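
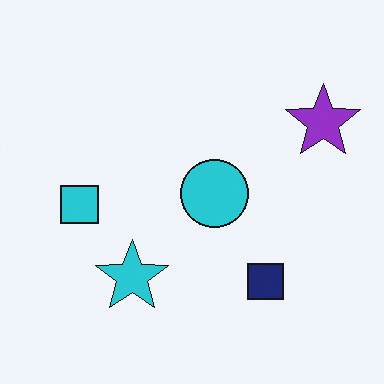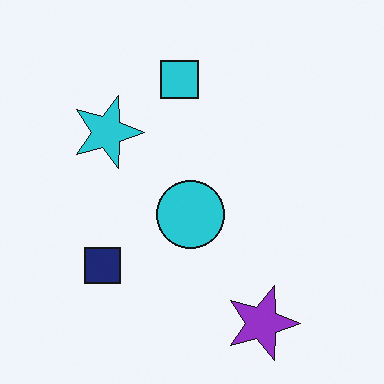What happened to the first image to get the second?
Rotated 90° clockwise.

The purple star sits in the top-right of the first image and the bottom-right of the second — consistent with a whole-image 90° clockwise rotation.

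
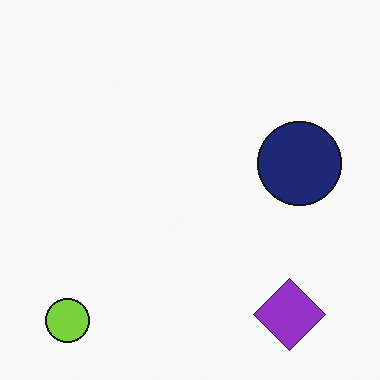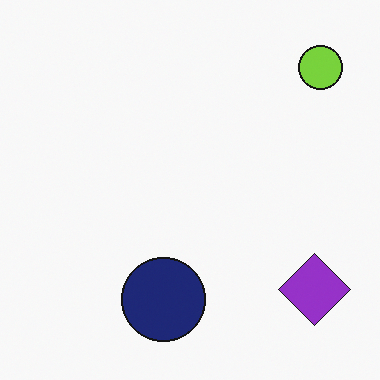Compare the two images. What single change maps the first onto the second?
This is the original image transposed (reflected across the top-left ↔ bottom-right diagonal).

Shapes have swapped their row and column positions — what was in the top-right is now in the bottom-left — a diagonal reflection.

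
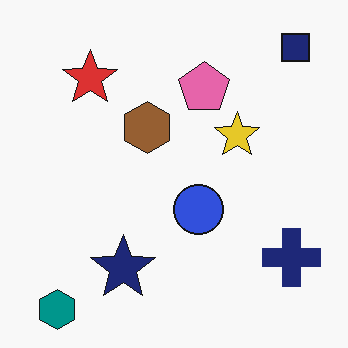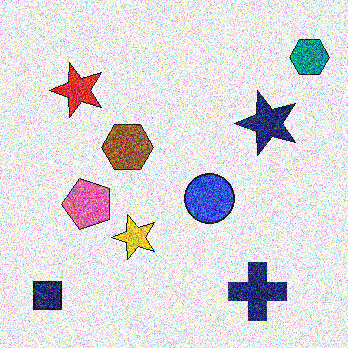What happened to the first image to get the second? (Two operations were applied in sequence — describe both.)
The second image is the first transposed (reflected across the top-left ↔ bottom-right diagonal), then degraded with strong gaussian noise.

Shapes have swapped their row and column positions — what was in the top-right is now in the bottom-left — a diagonal reflection. Random speckle covers the whole image, including the flat background.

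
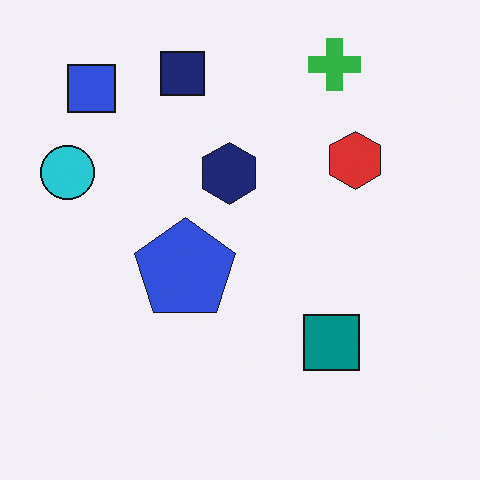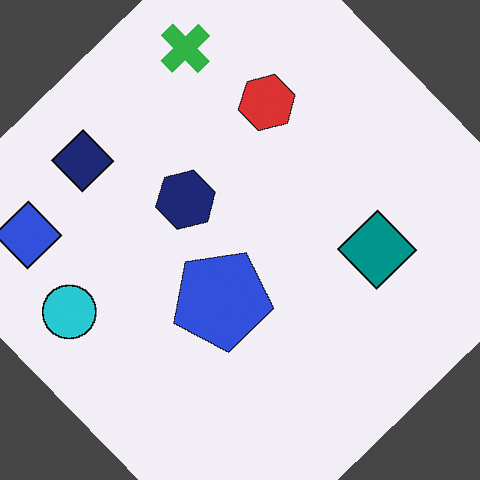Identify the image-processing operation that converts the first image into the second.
The transformation is: rotated counter-clockwise by a large amount — several tens of degrees.

Every shape is tilted by the same angle and the image corners show triangular fill wedges — a whole-image rotation by a non-right angle.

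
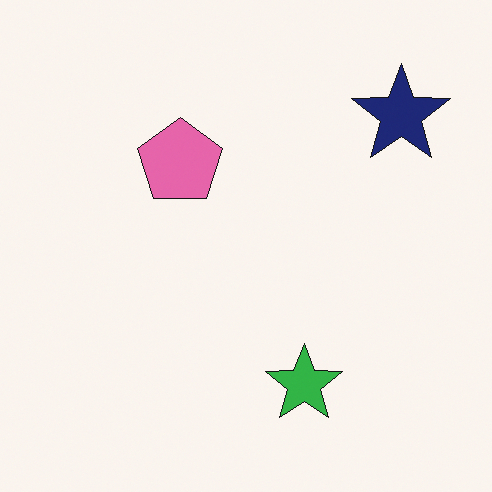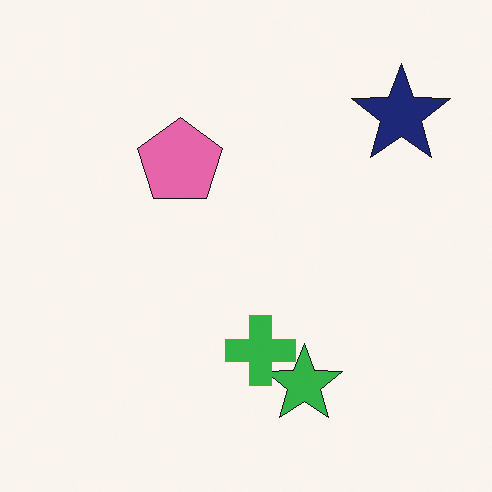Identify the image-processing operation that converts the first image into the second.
This is the original image overlaid with an additional green cross.

A green cross appears in the second image that is absent from the first.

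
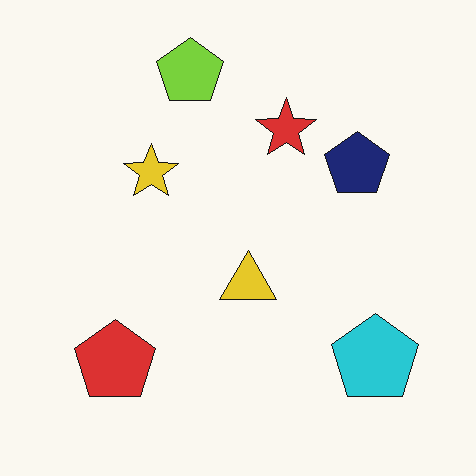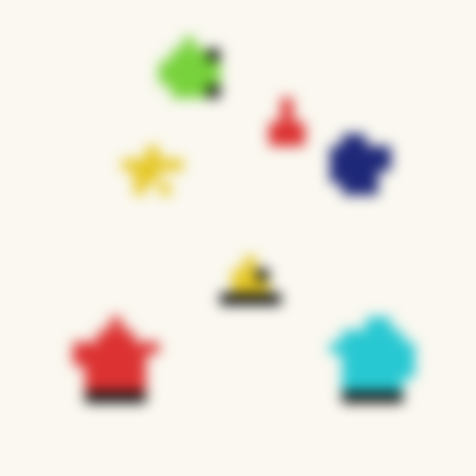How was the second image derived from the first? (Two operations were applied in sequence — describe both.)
It was coarsely pixelated, then strongly gaussian-blurred.

Shapes are reduced to large square blocks; fine edges and outlines are lost — a downscale-then-upscale (mosaic) effect. Shape edges and outlines are uniformly softened across the whole image.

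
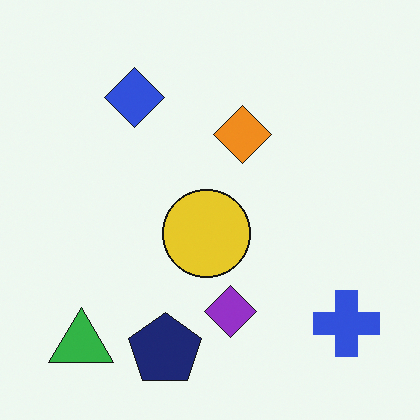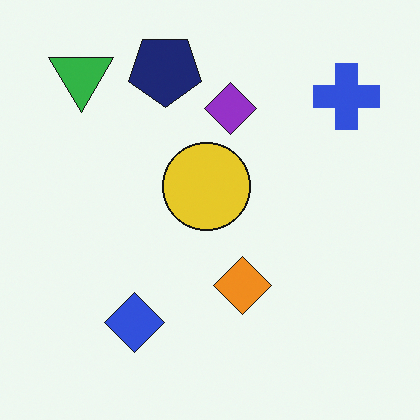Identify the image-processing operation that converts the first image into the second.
Flipped vertically (top ↔ bottom).

The navy pentagon is in the bottom of the first image and the top of the second — shapes on opposite sides of the horizontal midline have swapped in a mirror flip.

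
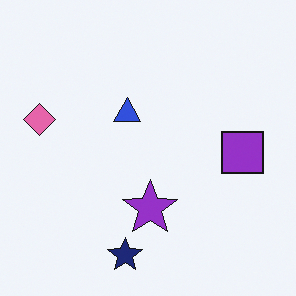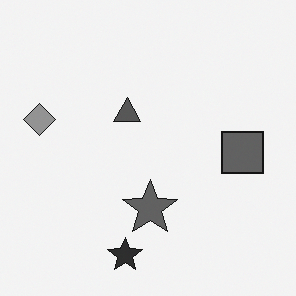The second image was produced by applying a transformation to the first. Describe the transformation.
Converted to grayscale.

All color is removed — every shape is now a shade of grey.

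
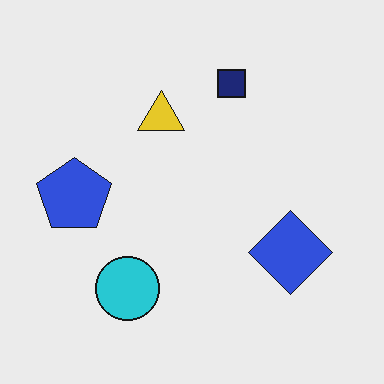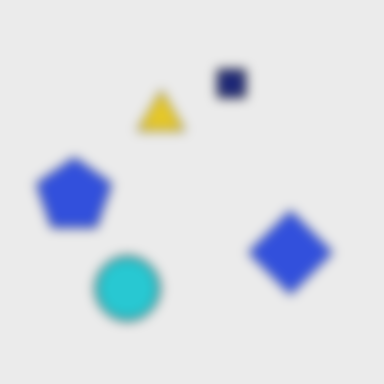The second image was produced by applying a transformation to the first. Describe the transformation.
Heavily blurred.

Shape edges and outlines are uniformly softened across the whole image.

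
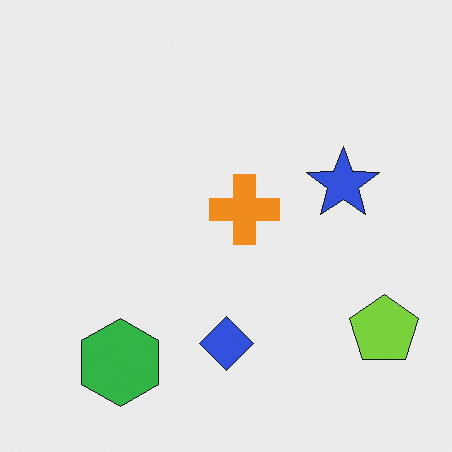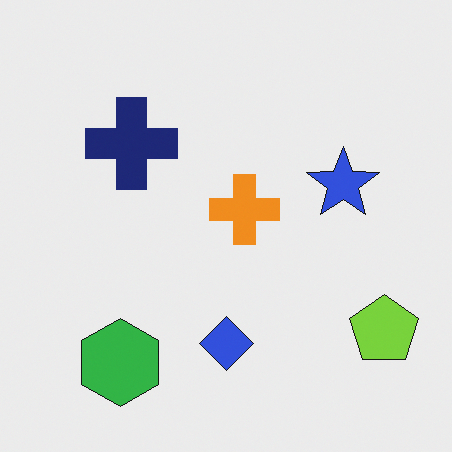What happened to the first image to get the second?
Overlaid with an additional navy cross.

A navy cross appears in the second image that is absent from the first.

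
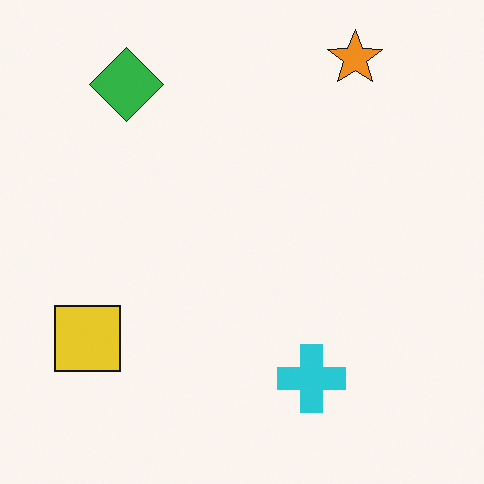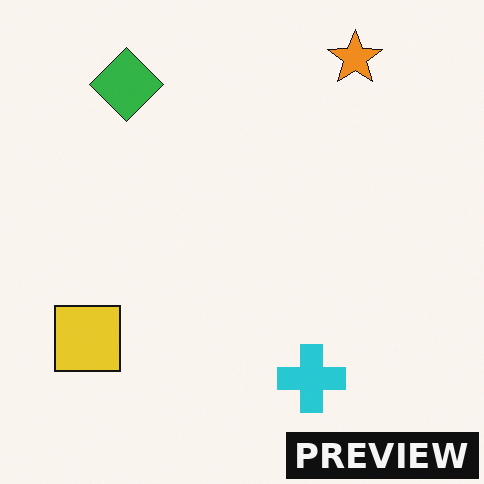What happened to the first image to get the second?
The second image is the first watermarked with the text "PREVIEW" in the lower-right corner.

A dark label reading "PREVIEW" appears in the lower-right corner.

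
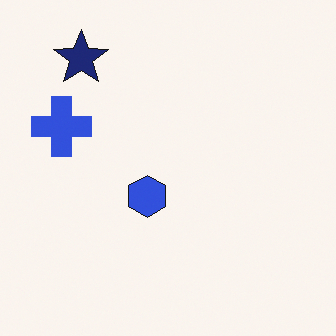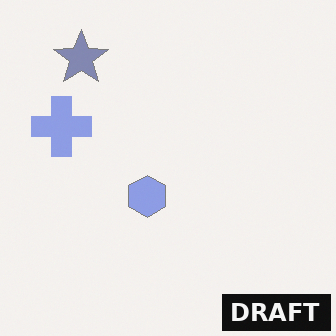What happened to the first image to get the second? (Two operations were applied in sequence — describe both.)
The second image is the first given much lower contrast, then watermarked with the text "DRAFT" in the lower-right corner.

Tones are pushed toward mid-grey across the whole image — a global contrast change. A dark label reading "DRAFT" appears in the lower-right corner.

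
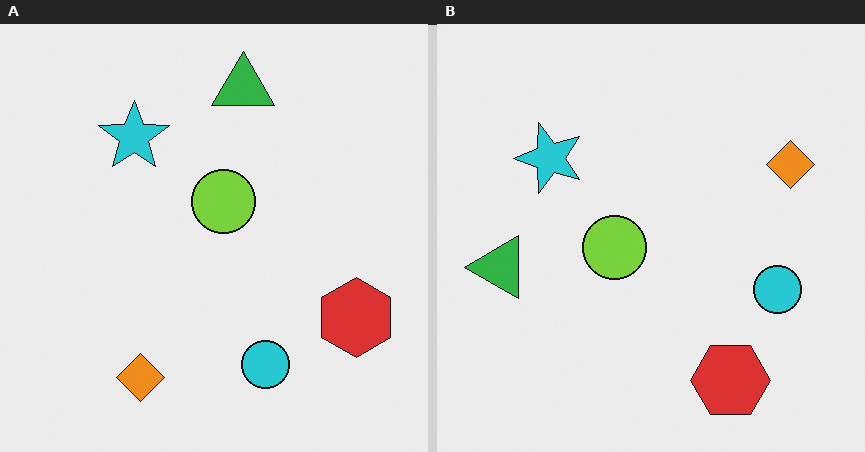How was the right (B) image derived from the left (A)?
The right (B) image is the left (A) transposed (reflected across the top-left ↔ bottom-right diagonal).

Shapes have swapped their row and column positions — what was in the top-right is now in the bottom-left — a diagonal reflection.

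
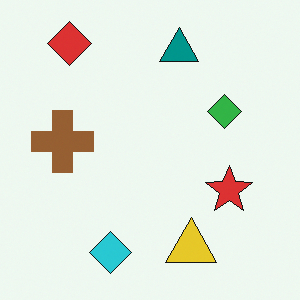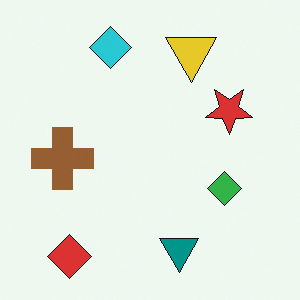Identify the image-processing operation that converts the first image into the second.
The transformation is: flipped vertically (top ↔ bottom).

The red diamond is in the top-left of the first image and the bottom-left of the second — shapes on opposite sides of the horizontal midline have swapped in a mirror flip.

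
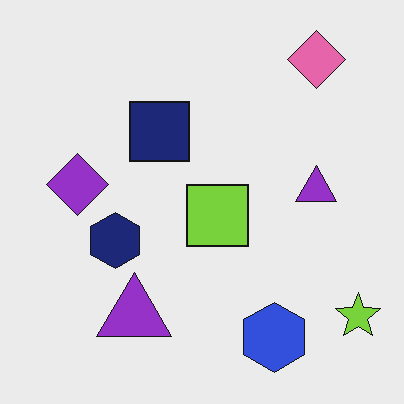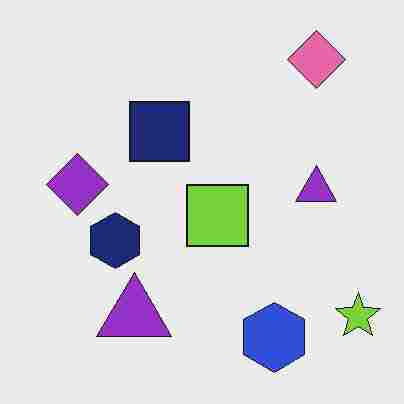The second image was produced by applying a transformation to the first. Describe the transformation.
The transformation is: degraded with heavy JPEG compression.

Blocky 8×8 compression artifacts appear around shape edges and the flat background shows ringing — characteristic JPEG degradation.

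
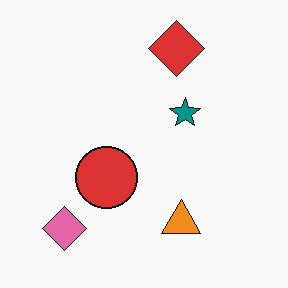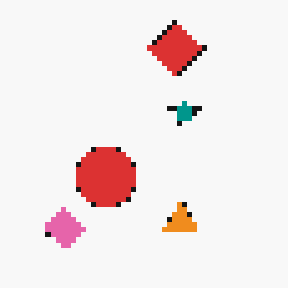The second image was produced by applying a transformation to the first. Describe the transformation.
The transformation is: lightly pixelated (a mild mosaic effect).

Shapes are reduced to large square blocks; fine edges and outlines are lost — a downscale-then-upscale (mosaic) effect.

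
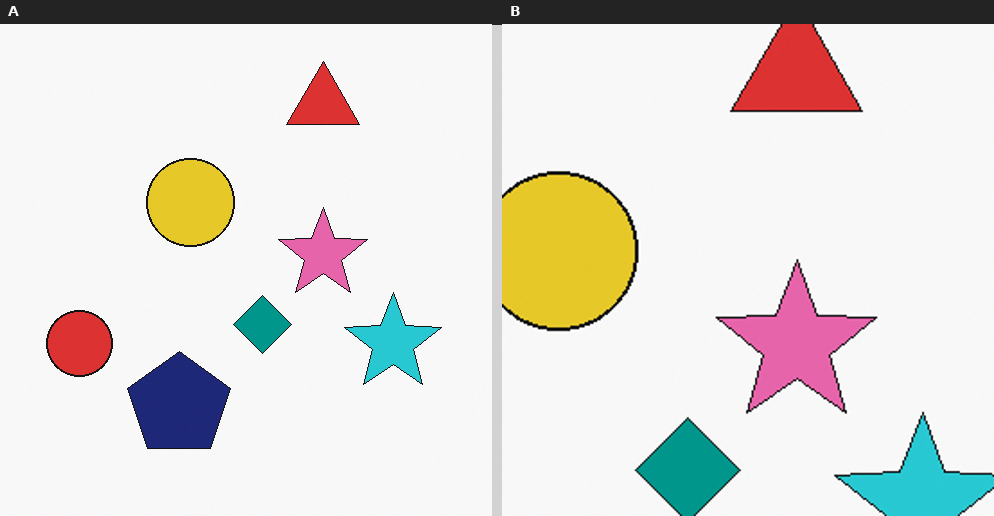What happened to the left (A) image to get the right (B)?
Cropped to a noticeably smaller region and rescaled.

The visible shapes are larger and the field of view is narrower; shapes near the original edges may be partly or wholly outside the frame — a crop-and-rescale.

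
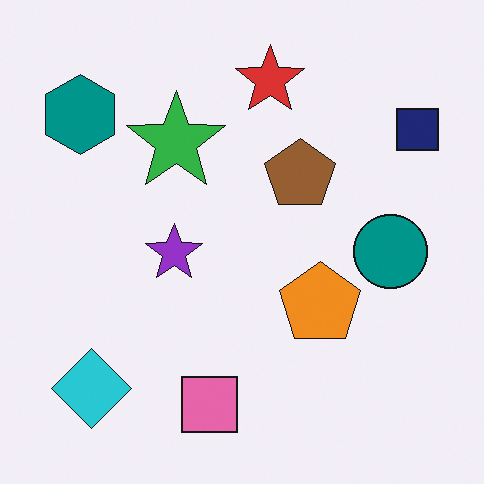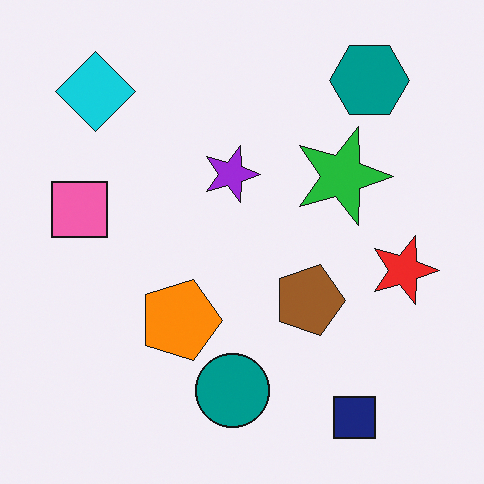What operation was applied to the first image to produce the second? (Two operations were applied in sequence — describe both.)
This is the original image rotated 90° clockwise, then slightly oversaturated.

The cyan diamond sits in the bottom-left of the first image and the top-left of the second — consistent with a whole-image 90° clockwise rotation. All colors are more vivid — a global saturation change.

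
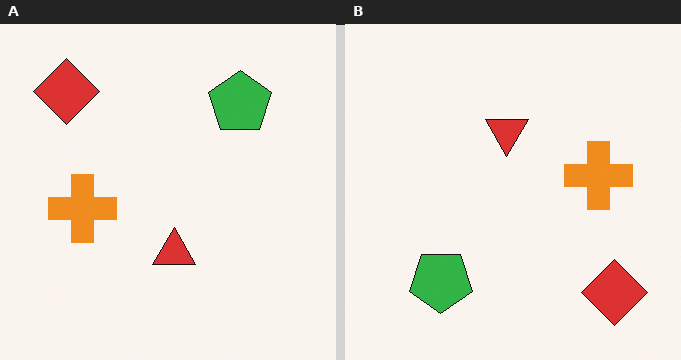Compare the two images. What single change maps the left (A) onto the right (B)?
It was rotated 180°.

The red diamond sits in the top-left of the left (A) image and the bottom-right of the right (B) — consistent with a whole-image 180° rotation.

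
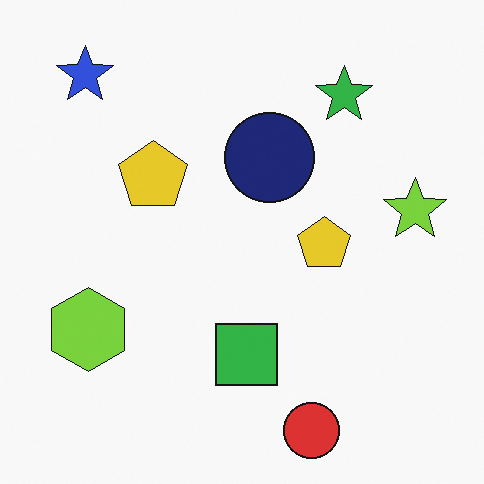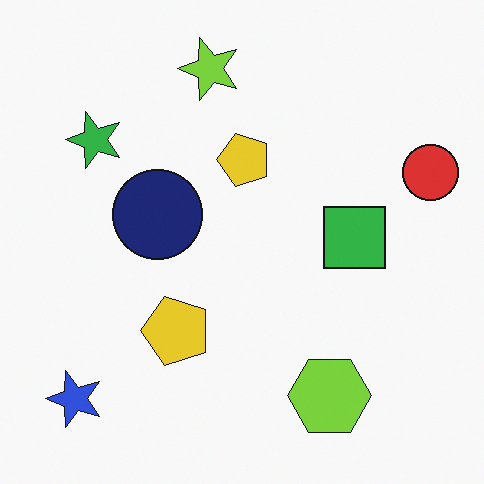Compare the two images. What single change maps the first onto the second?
The image was rotated 90° counter-clockwise.

The blue star sits in the top-left of the first image and the bottom-left of the second — consistent with a whole-image 90° counter-clockwise rotation.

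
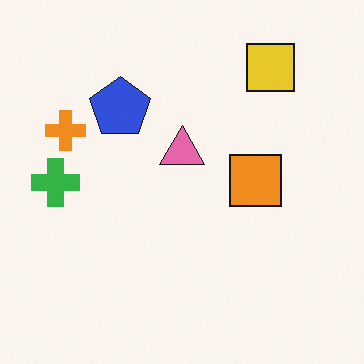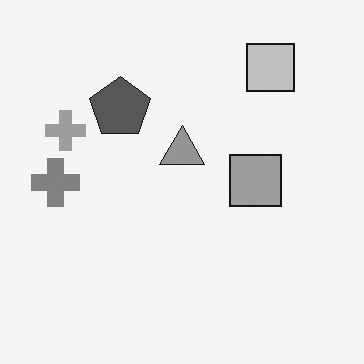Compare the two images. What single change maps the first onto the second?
The transformation is: converted to grayscale.

All color is removed — every shape is now a shade of grey.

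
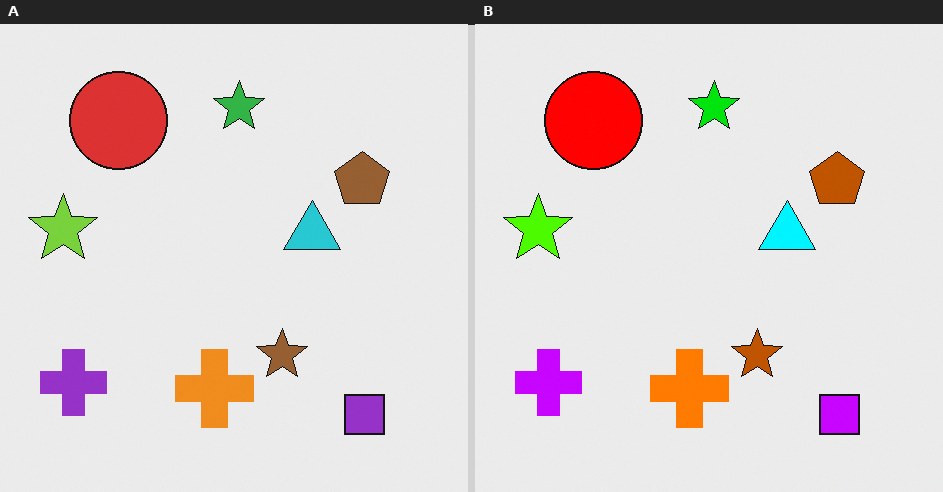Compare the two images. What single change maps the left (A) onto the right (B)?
Made much more vivid (saturation change).

All colors are more vivid — a global saturation change.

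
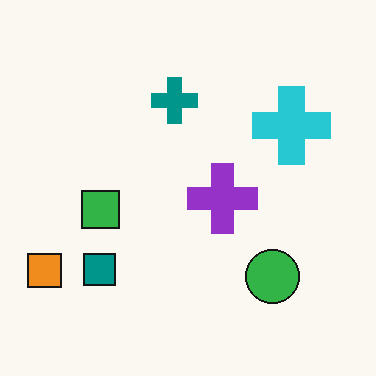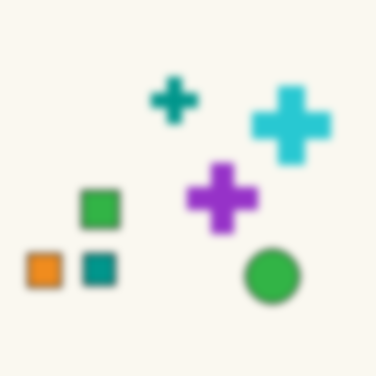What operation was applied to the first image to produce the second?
This is the original image noticeably gaussian-blurred.

Shape edges and outlines are uniformly softened across the whole image.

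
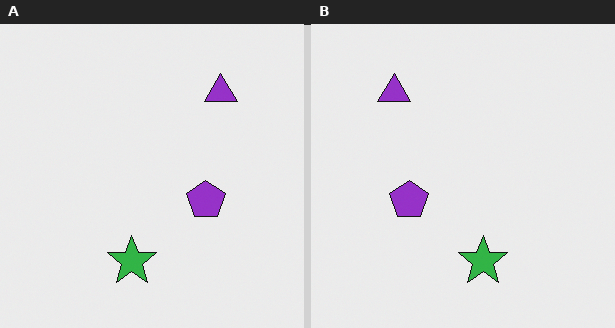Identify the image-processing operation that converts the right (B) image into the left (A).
The image was flipped horizontally (left ↔ right).

The purple triangle is in the top-left of the right (B) image and the top-right of the left (A) — shapes on opposite sides of the vertical midline have swapped in a mirror flip.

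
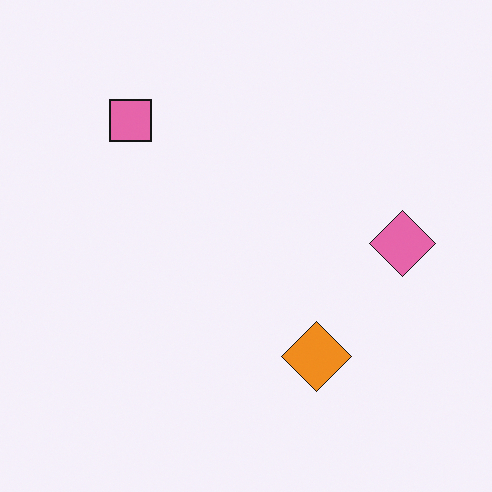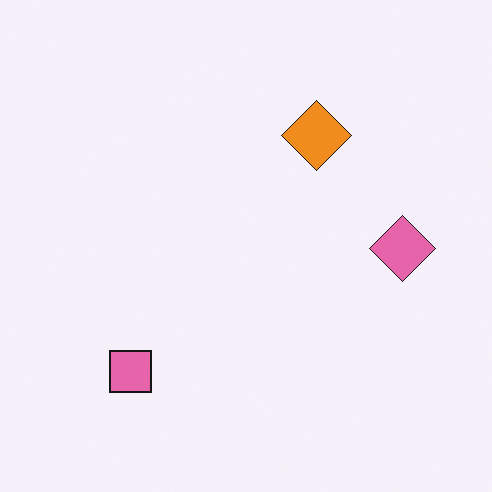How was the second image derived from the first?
The second image is the first flipped vertically (top ↔ bottom).

The pink square is in the top-left of the first image and the bottom-left of the second — shapes on opposite sides of the horizontal midline have swapped in a mirror flip.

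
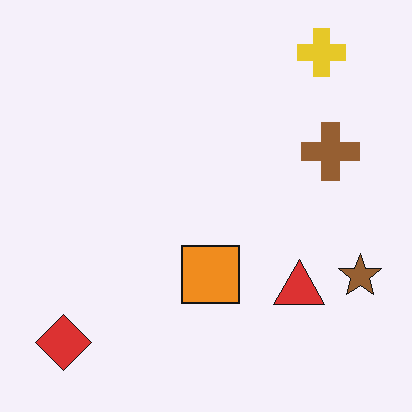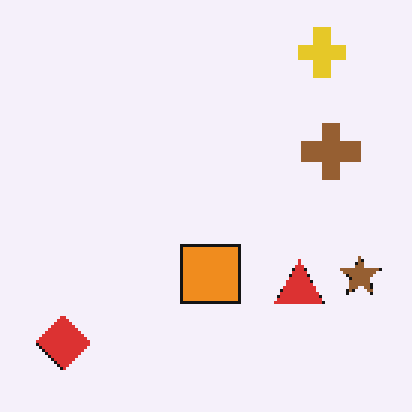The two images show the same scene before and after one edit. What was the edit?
The transformation is: lightly pixelated (a mild mosaic effect).

Shapes are reduced to large square blocks; fine edges and outlines are lost — a downscale-then-upscale (mosaic) effect.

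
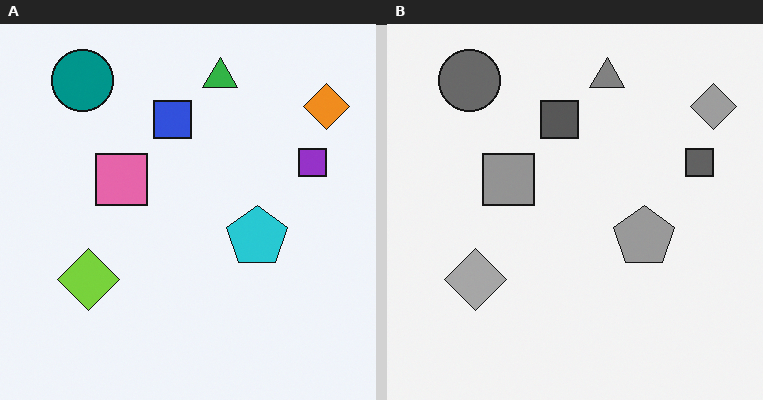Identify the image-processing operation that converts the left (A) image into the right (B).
The right (B) image is the left (A) converted to grayscale.

All color is removed — every shape is now a shade of grey.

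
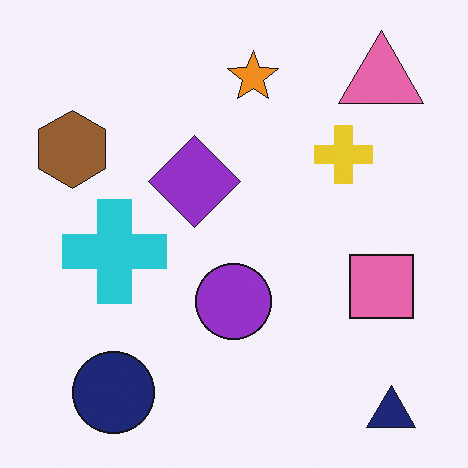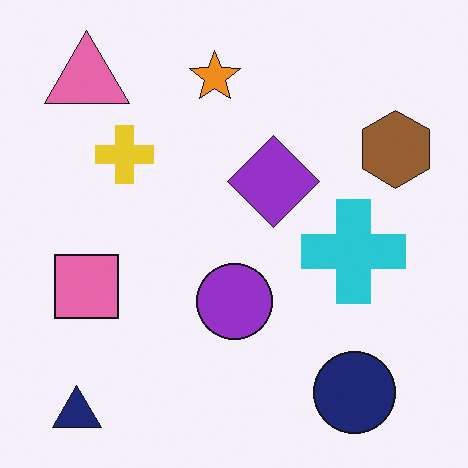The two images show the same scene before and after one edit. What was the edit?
The second image is the first flipped horizontally (left ↔ right).

The brown hexagon is in the top-left of the first image and the top-right of the second — shapes on opposite sides of the vertical midline have swapped in a mirror flip.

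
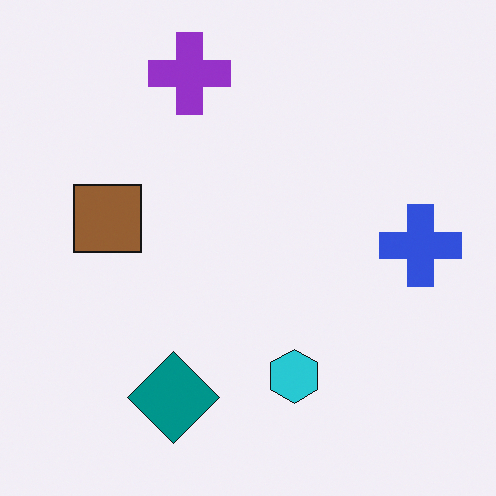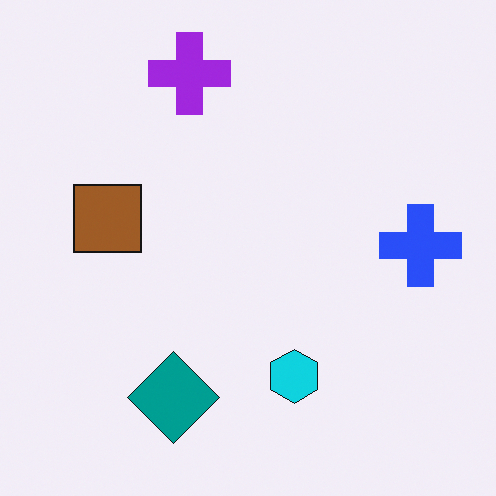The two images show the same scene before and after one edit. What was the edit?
Slightly oversaturated.

All colors are more vivid — a global saturation change.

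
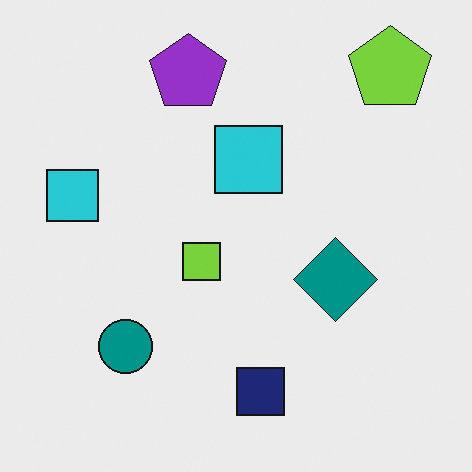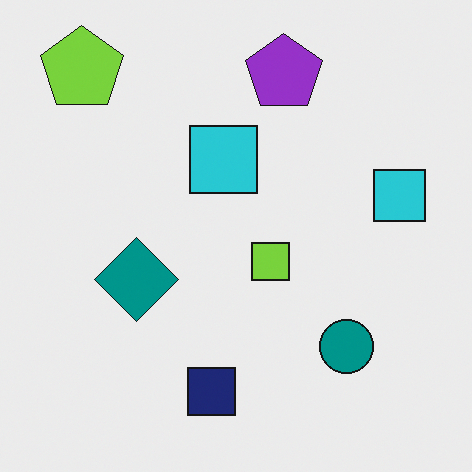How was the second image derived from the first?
This is the original image flipped horizontally (left ↔ right).

The lime pentagon is in the top-right of the first image and the top-left of the second — shapes on opposite sides of the vertical midline have swapped in a mirror flip.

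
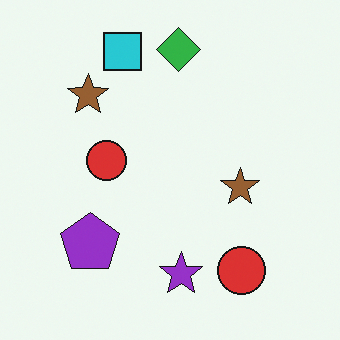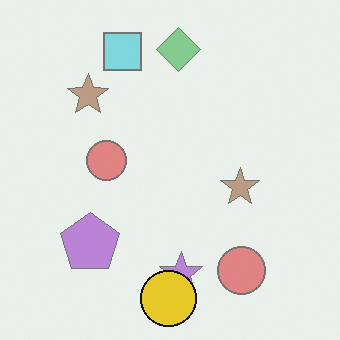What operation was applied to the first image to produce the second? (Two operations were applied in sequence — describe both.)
The image was given much lower contrast, then overlaid with an additional yellow circle.

Tones are pushed toward mid-grey across the whole image — a global contrast change. A yellow circle appears in the second image that is absent from the first.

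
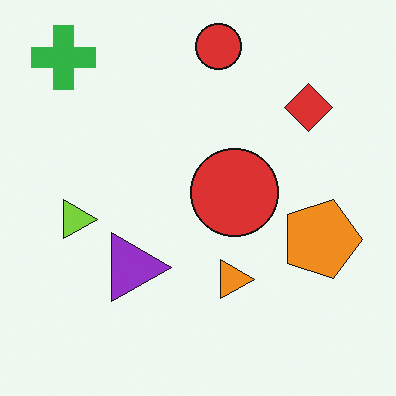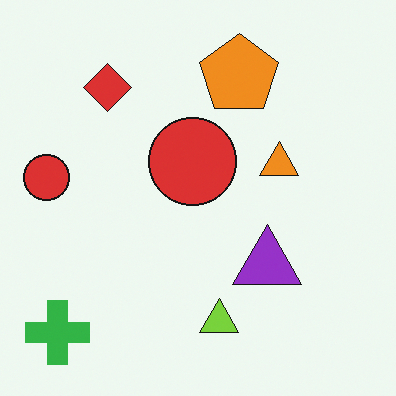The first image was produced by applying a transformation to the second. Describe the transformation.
This is the original image rotated 90° clockwise.

The green cross sits in the bottom-left of the second image and the top-left of the first — consistent with a whole-image 90° clockwise rotation.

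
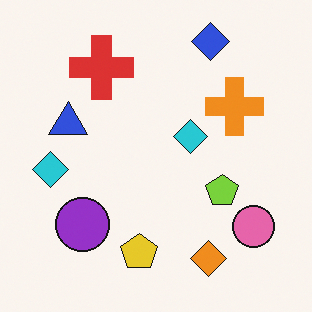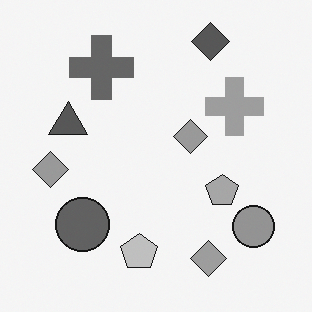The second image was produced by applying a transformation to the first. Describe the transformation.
This is the original image converted to grayscale.

All color is removed — every shape is now a shade of grey.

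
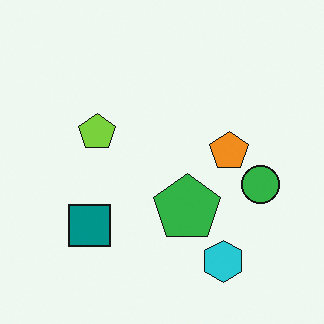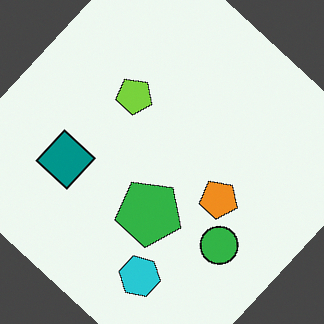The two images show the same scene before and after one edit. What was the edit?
This is the original image rotated clockwise by a large amount — several tens of degrees.

Every shape is tilted by the same angle and the image corners show triangular fill wedges — a whole-image rotation by a non-right angle.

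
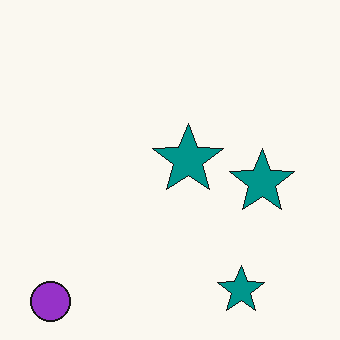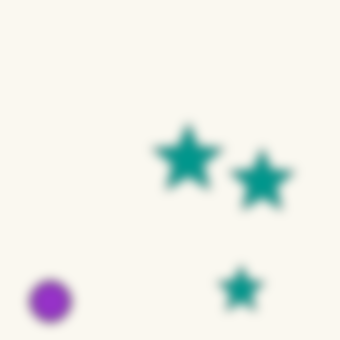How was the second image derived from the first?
This is the original image heavily blurred.

Shape edges and outlines are uniformly softened across the whole image.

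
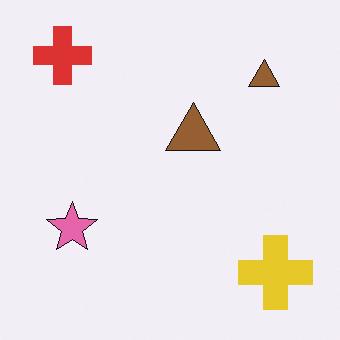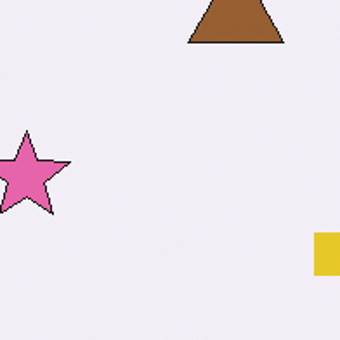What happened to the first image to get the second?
The transformation is: cropped to a noticeably smaller region and rescaled.

The visible shapes are larger and the field of view is narrower; shapes near the original edges may be partly or wholly outside the frame — a crop-and-rescale.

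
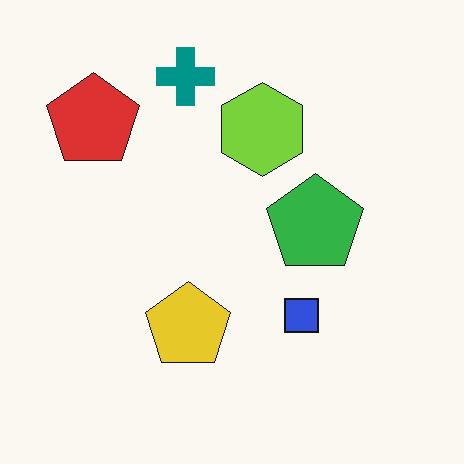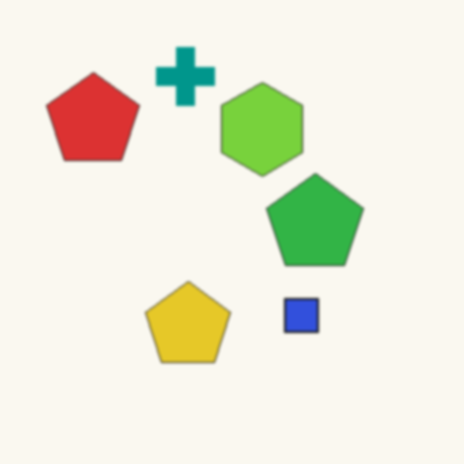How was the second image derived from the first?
This is the original image lightly blurred.

Shape edges and outlines are uniformly softened across the whole image.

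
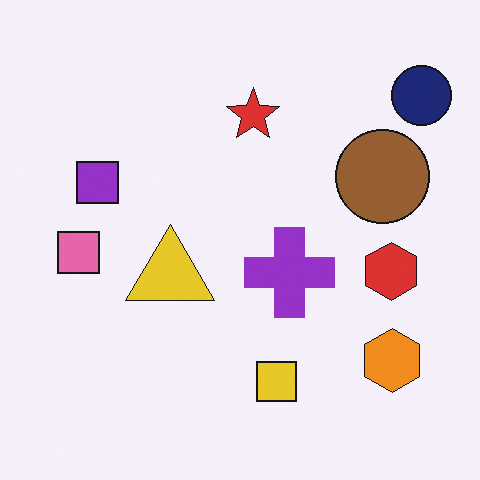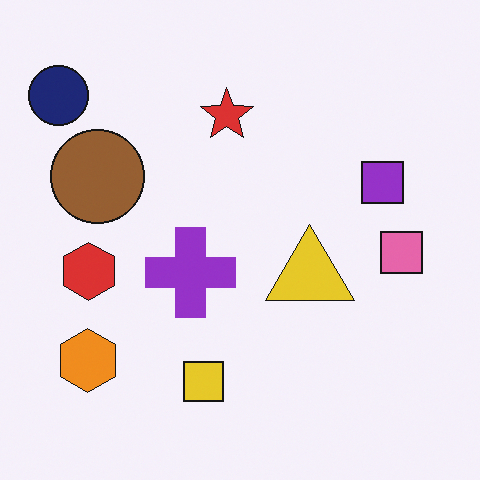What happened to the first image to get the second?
The transformation is: flipped horizontally (left ↔ right).

The navy circle is in the top-right of the first image and the top-left of the second — shapes on opposite sides of the vertical midline have swapped in a mirror flip.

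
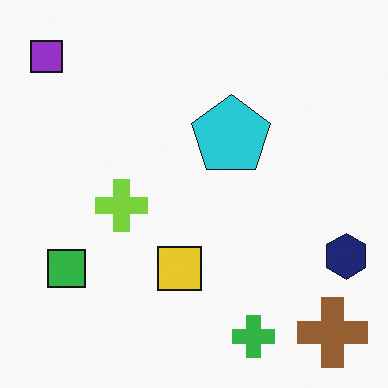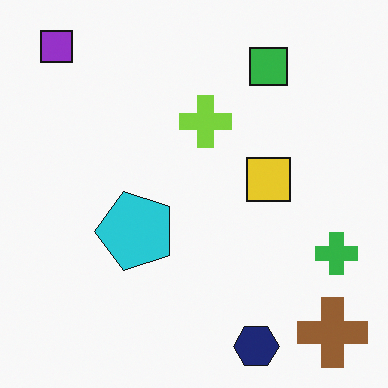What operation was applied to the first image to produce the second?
The second image is the first transposed (reflected across the top-left ↔ bottom-right diagonal).

Shapes have swapped their row and column positions — what was in the top-right is now in the bottom-left — a diagonal reflection.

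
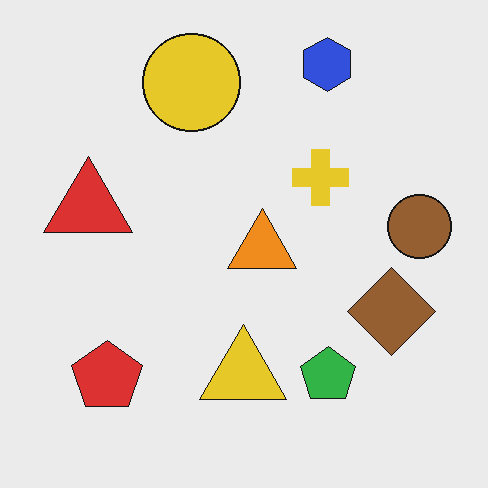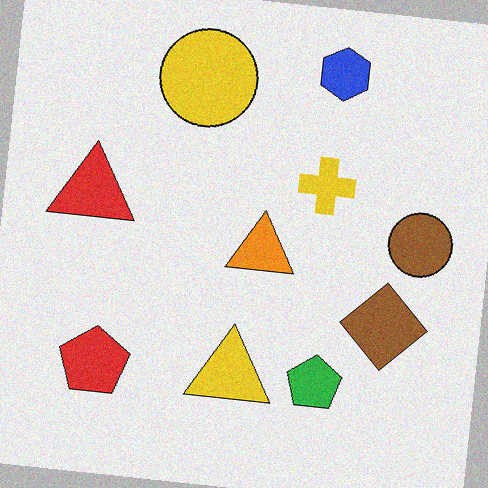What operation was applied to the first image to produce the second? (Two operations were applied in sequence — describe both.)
Rotated clockwise by a small amount, then degraded with a light layer of grain.

Every shape is tilted by the same angle and the image corners show triangular fill wedges — a whole-image rotation by a non-right angle. Random speckle covers the whole image, including the flat background.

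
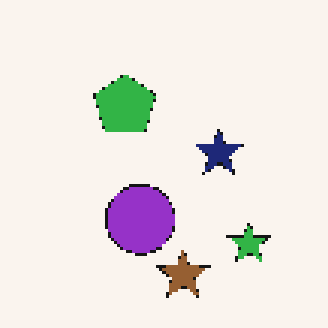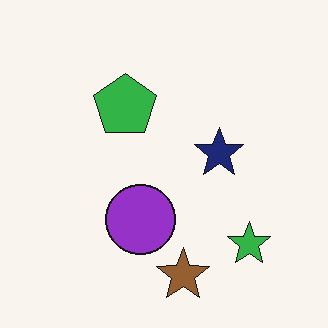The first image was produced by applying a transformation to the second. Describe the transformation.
The first image is the second mildly pixelated.

Shapes are reduced to large square blocks; fine edges and outlines are lost — a downscale-then-upscale (mosaic) effect.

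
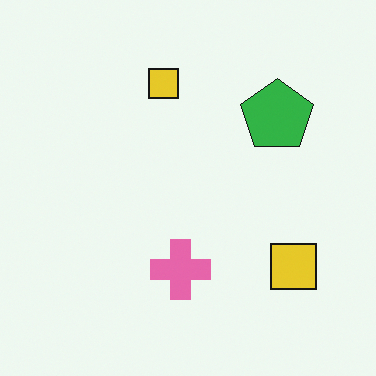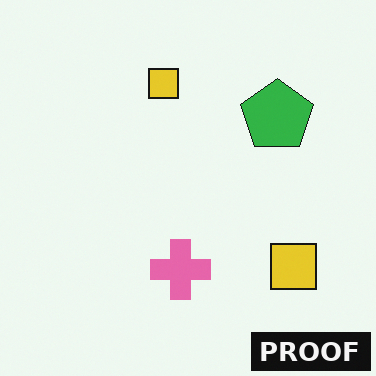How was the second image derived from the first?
The image was watermarked with the text "PROOF" in the lower-right corner.

A dark label reading "PROOF" appears in the lower-right corner.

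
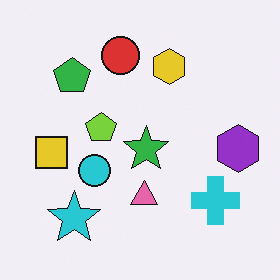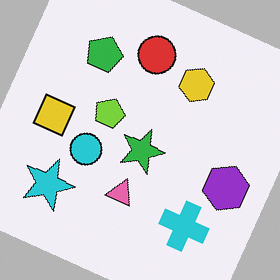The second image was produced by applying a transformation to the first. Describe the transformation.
The image was rotated clockwise by a moderate amount.

Every shape is tilted by the same angle and the image corners show triangular fill wedges — a whole-image rotation by a non-right angle.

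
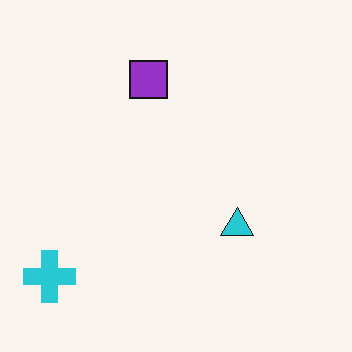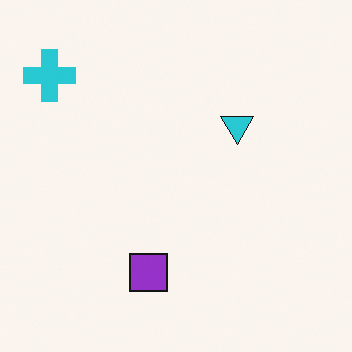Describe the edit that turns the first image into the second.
Flipped vertically (top ↔ bottom).

The cyan cross is in the bottom-left of the first image and the top-left of the second — shapes on opposite sides of the horizontal midline have swapped in a mirror flip.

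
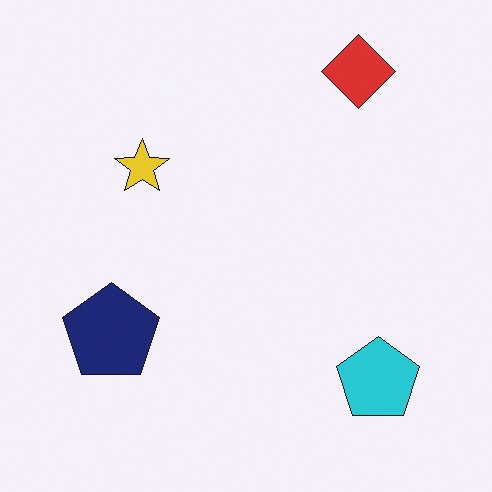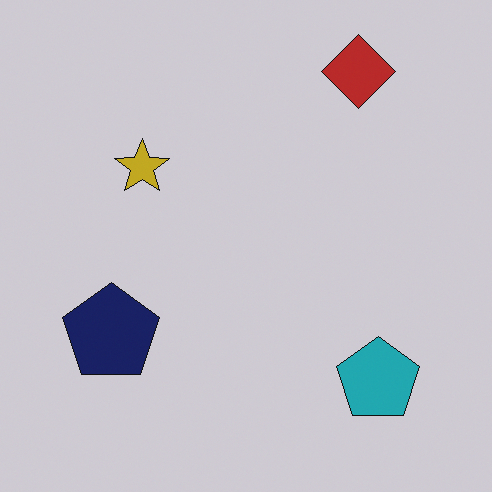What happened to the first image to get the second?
This is the original image darkened a little.

Every pixel — background and shapes alike — is uniformly darkened.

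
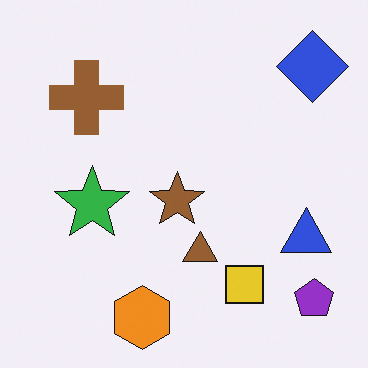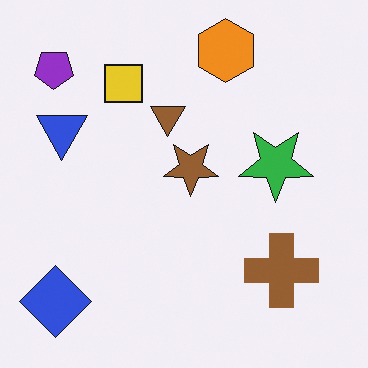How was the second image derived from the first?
Rotated 180°.

The blue diamond sits in the top-right of the first image and the bottom-left of the second — consistent with a whole-image 180° rotation.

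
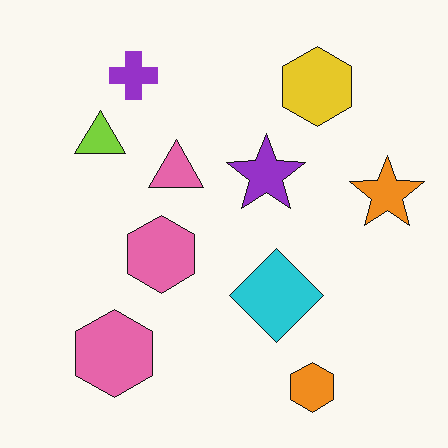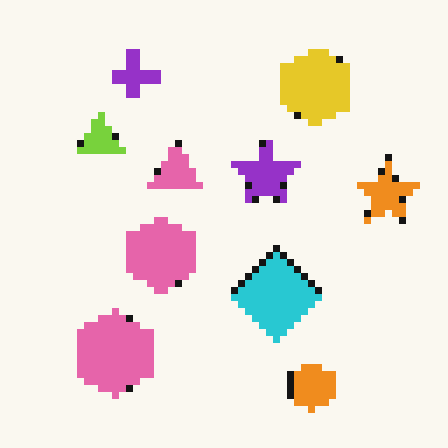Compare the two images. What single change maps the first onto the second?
This is the original image pixelated into visible square blocks.

Shapes are reduced to large square blocks; fine edges and outlines are lost — a downscale-then-upscale (mosaic) effect.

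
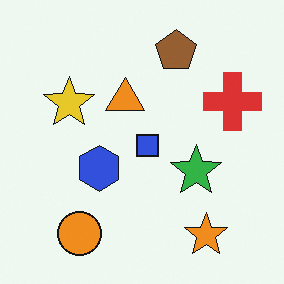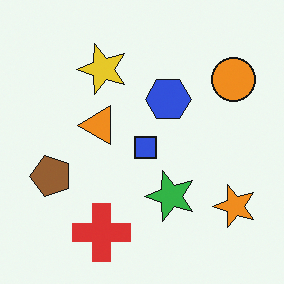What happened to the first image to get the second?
The transformation is: transposed (reflected across the top-left ↔ bottom-right diagonal).

Shapes have swapped their row and column positions — what was in the top-right is now in the bottom-left — a diagonal reflection.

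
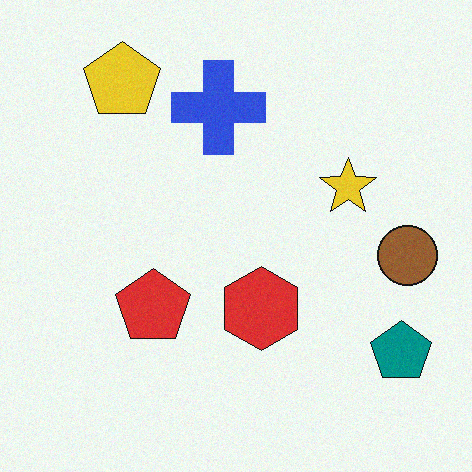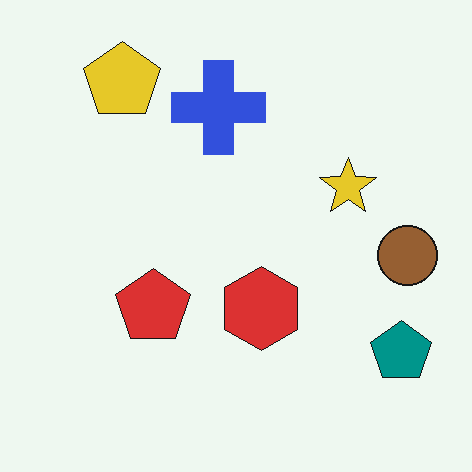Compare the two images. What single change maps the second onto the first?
The image was degraded with light additive noise.

Random speckle covers the whole image, including the flat background.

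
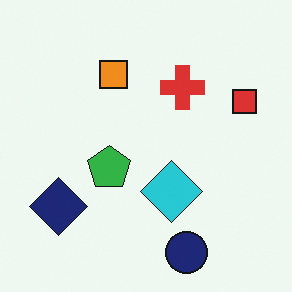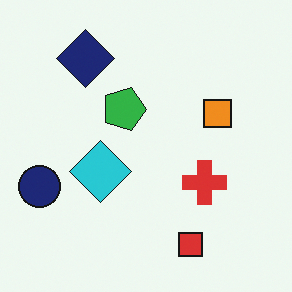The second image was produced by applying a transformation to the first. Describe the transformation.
The transformation is: rotated 90° clockwise.

The navy circle sits in the bottom of the first image and the left of the second — consistent with a whole-image 90° clockwise rotation.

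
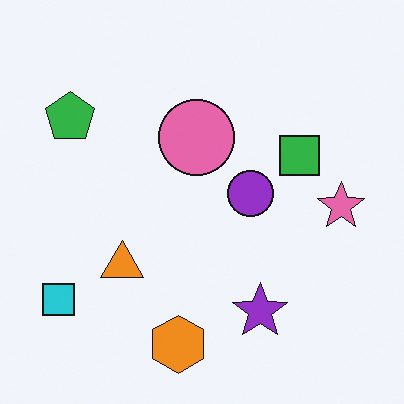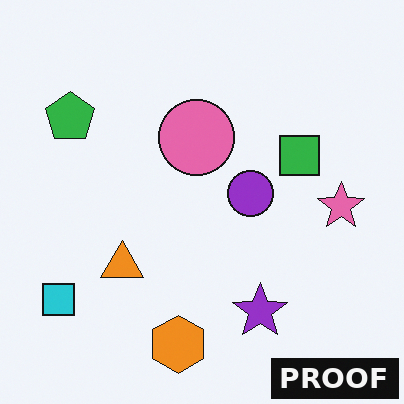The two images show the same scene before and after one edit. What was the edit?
The transformation is: watermarked with the text "PROOF" in the lower-right corner.

A dark label reading "PROOF" appears in the lower-right corner.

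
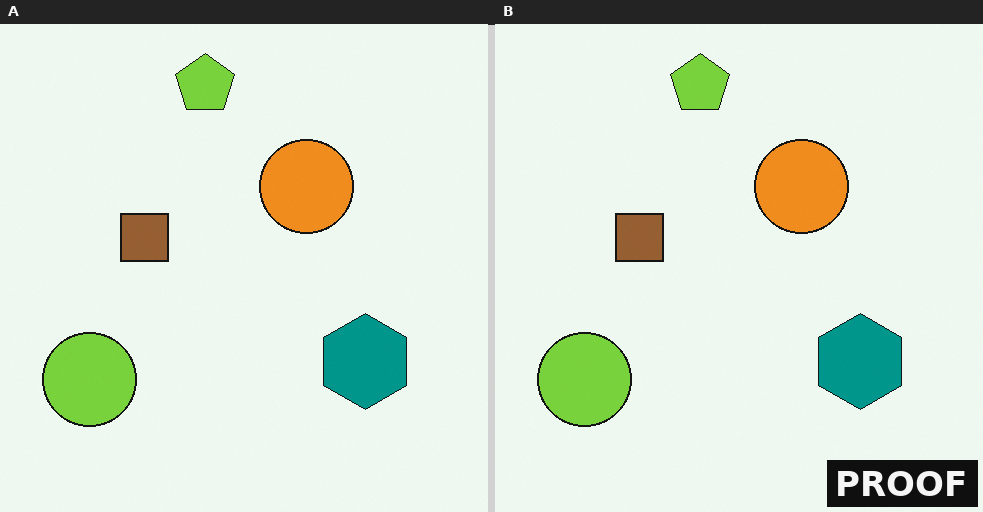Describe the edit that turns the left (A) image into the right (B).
The right (B) image is the left (A) watermarked with the text "PROOF" in the lower-right corner.

A dark label reading "PROOF" appears in the lower-right corner.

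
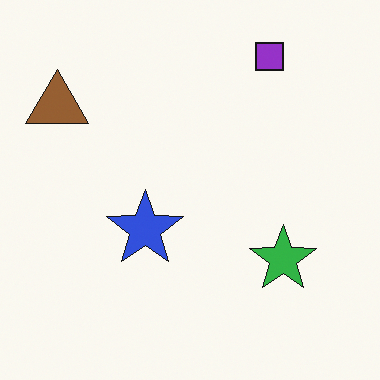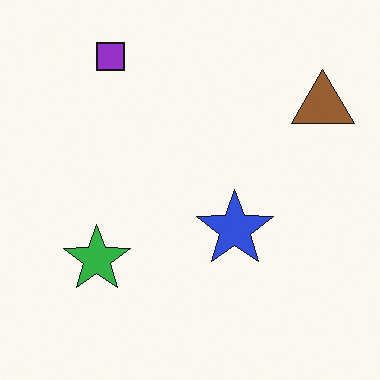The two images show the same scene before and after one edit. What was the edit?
The second image is the first flipped horizontally (left ↔ right).

The brown triangle is in the top-left of the first image and the top-right of the second — shapes on opposite sides of the vertical midline have swapped in a mirror flip.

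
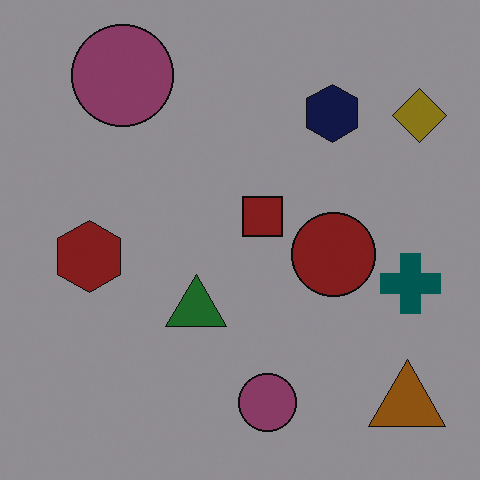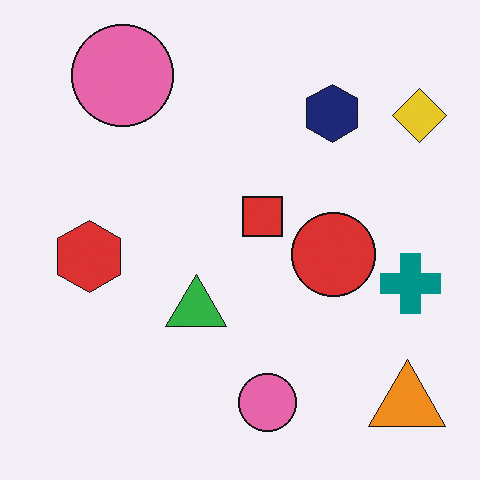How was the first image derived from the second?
The image was darkened a lot.

Every pixel — background and shapes alike — is uniformly darkened.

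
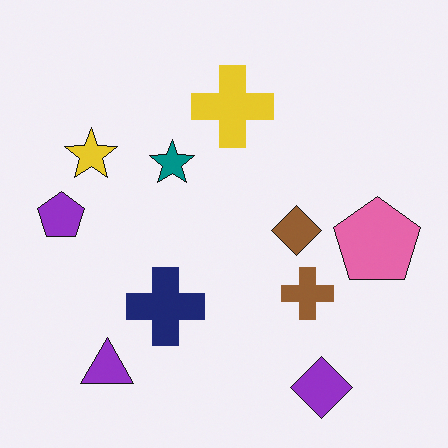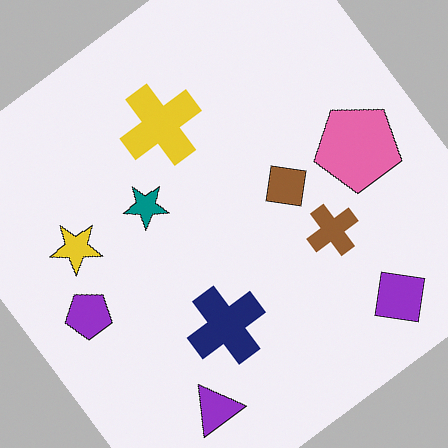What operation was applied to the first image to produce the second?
The transformation is: rotated counter-clockwise by a large amount — several tens of degrees.

Every shape is tilted by the same angle and the image corners show triangular fill wedges — a whole-image rotation by a non-right angle.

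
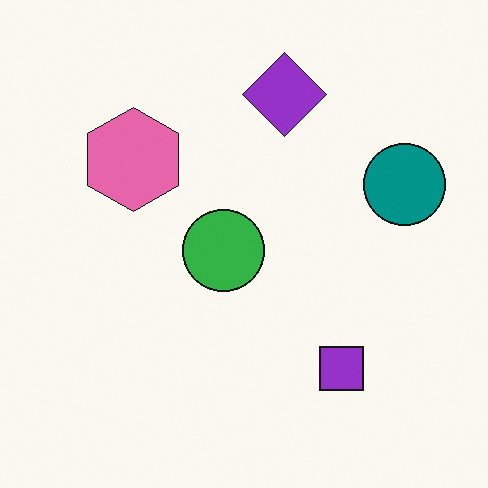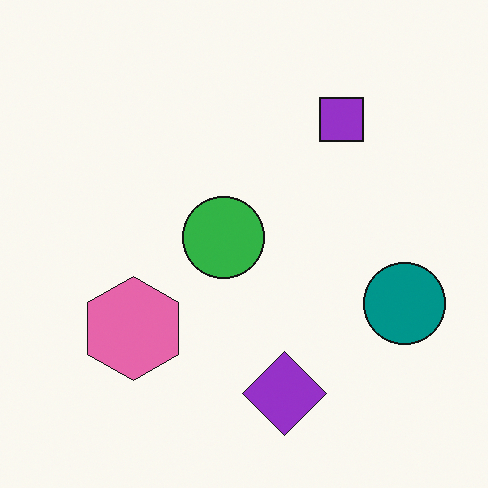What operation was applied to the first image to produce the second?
The image was flipped vertically (top ↔ bottom).

The purple diamond is in the top of the first image and the bottom of the second — shapes on opposite sides of the horizontal midline have swapped in a mirror flip.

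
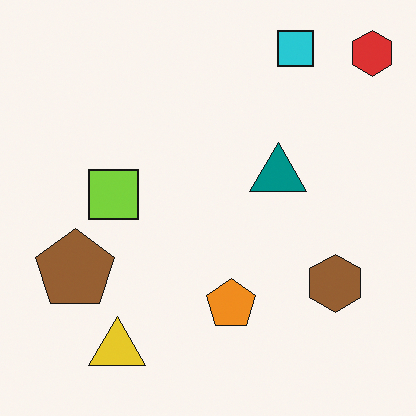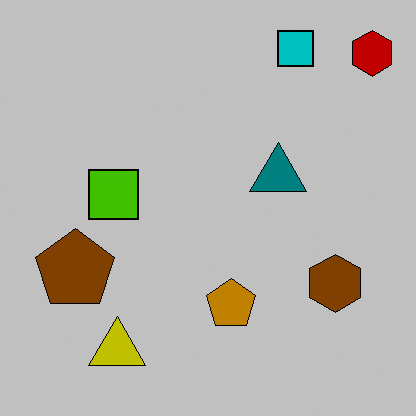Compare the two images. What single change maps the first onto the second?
It was heavily posterized to just a handful of flat colors.

Each flat color has snapped to a coarser quantized level — most visibly, the near-white background has dropped to a flat grey.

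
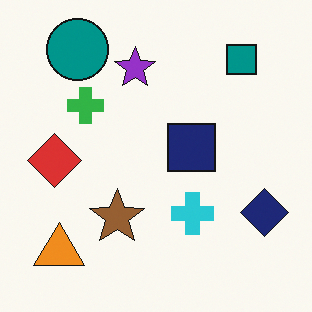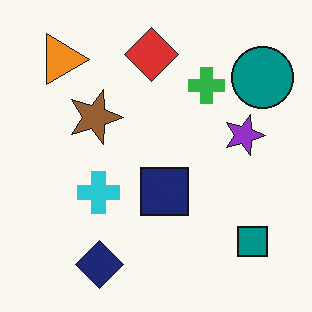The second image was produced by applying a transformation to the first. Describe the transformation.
The transformation is: rotated 90° clockwise.

The orange triangle sits in the bottom-left of the first image and the top-left of the second — consistent with a whole-image 90° clockwise rotation.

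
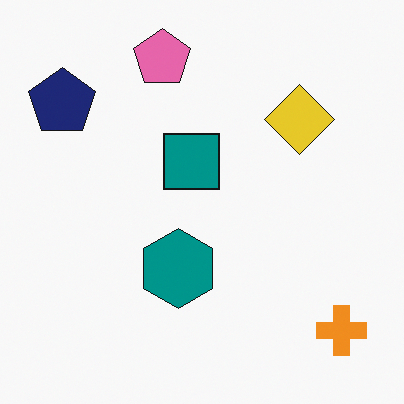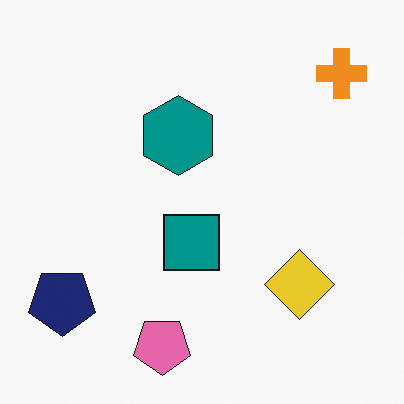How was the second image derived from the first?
The transformation is: flipped vertically (top ↔ bottom).

The pink pentagon is in the top of the first image and the bottom of the second — shapes on opposite sides of the horizontal midline have swapped in a mirror flip.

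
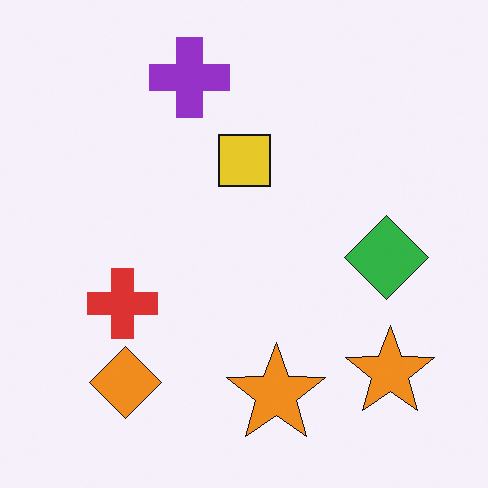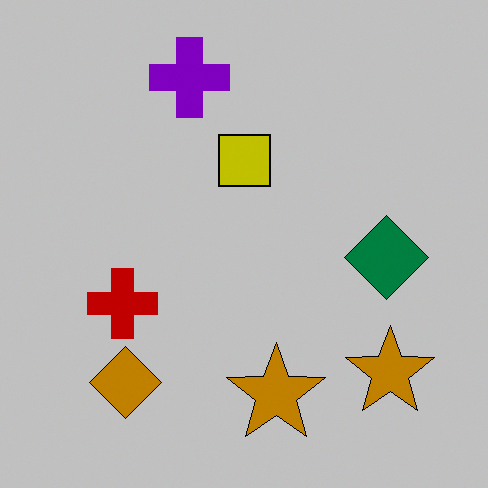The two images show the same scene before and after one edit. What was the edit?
This is the original image aggressively posterized.

Each flat color has snapped to a coarser quantized level — most visibly, the near-white background has dropped to a flat grey.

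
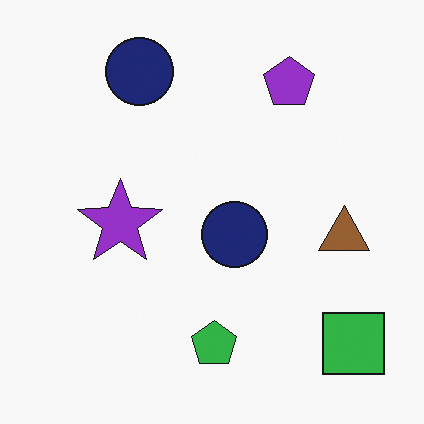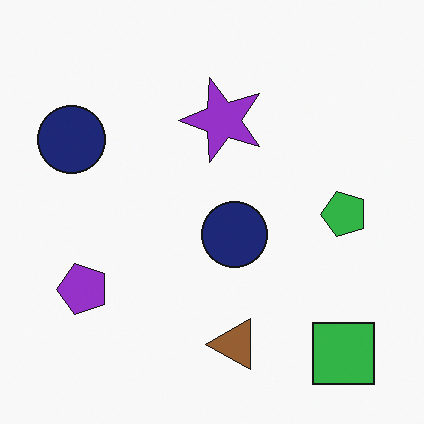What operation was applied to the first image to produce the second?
This is the original image transposed (reflected across the top-left ↔ bottom-right diagonal).

Shapes have swapped their row and column positions — what was in the top-right is now in the bottom-left — a diagonal reflection.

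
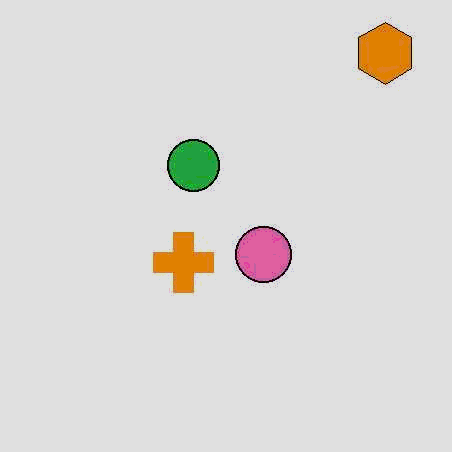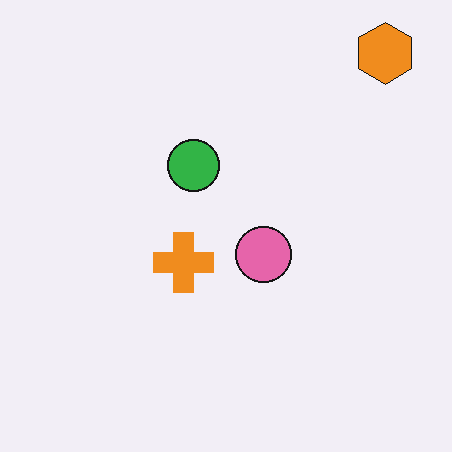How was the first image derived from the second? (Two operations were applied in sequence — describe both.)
The first image is the second given moderate JPEG compression, then moderately posterized.

Blocky 8×8 compression artifacts appear around shape edges and the flat background shows ringing — characteristic JPEG degradation. Each flat color has snapped to a coarser quantized level — most visibly, the near-white background has dropped to a flat grey.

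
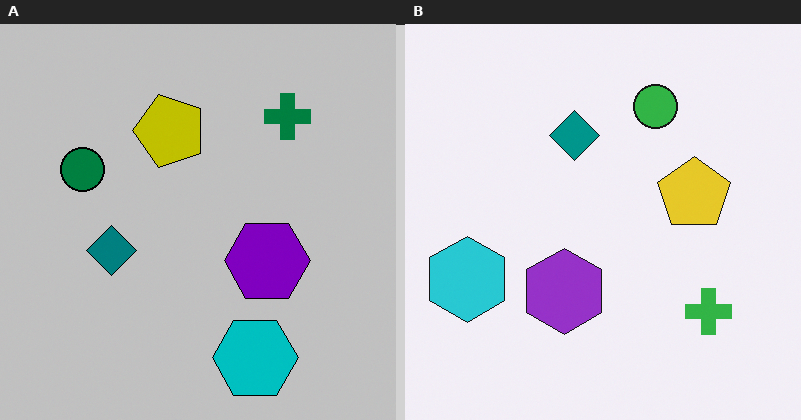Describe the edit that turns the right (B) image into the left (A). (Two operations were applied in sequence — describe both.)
The left (A) image is the right (B) rotated 90° counter-clockwise, then aggressively posterized.

The cyan hexagon sits in the left of the right (B) image and the bottom of the left (A) — consistent with a whole-image 90° counter-clockwise rotation. Each flat color has snapped to a coarser quantized level — most visibly, the near-white background has dropped to a flat grey.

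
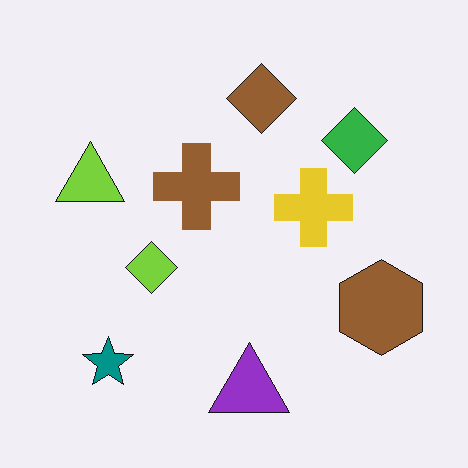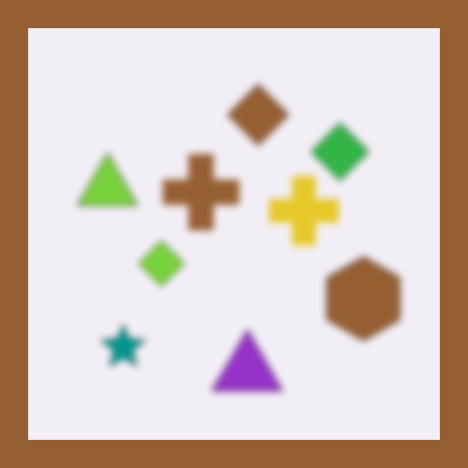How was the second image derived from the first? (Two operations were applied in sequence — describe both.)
This is the original image moderately blurred, then framed with a brown border.

Shape edges and outlines are uniformly softened across the whole image. A solid brown frame runs around the edge of the second image, with the content slightly shrunk inside it.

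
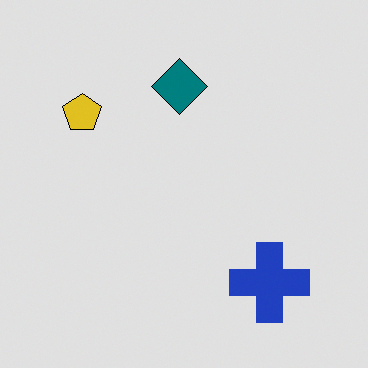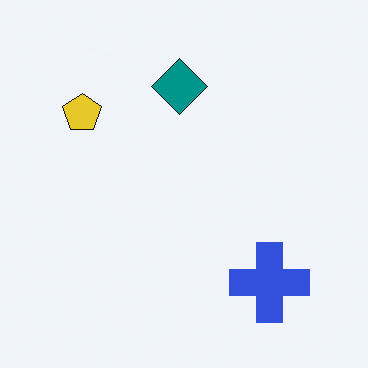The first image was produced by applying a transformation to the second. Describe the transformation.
The transformation is: moderately posterized.

Each flat color has snapped to a coarser quantized level — most visibly, the near-white background has dropped to a flat grey.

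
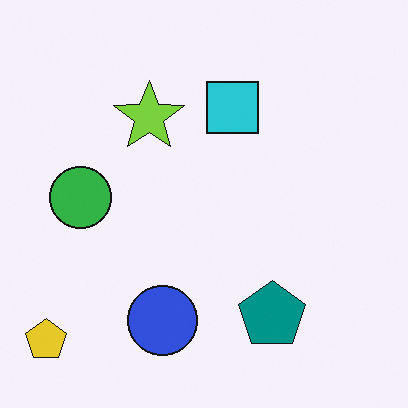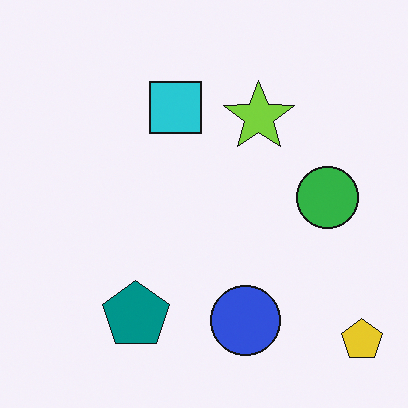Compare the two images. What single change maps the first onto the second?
The second image is the first flipped horizontally (left ↔ right).

The yellow pentagon is in the bottom-left of the first image and the bottom-right of the second — shapes on opposite sides of the vertical midline have swapped in a mirror flip.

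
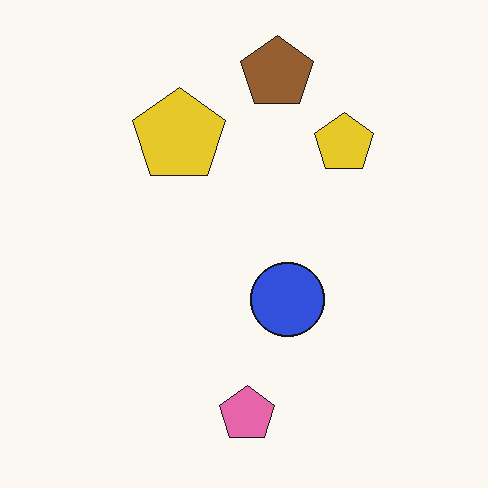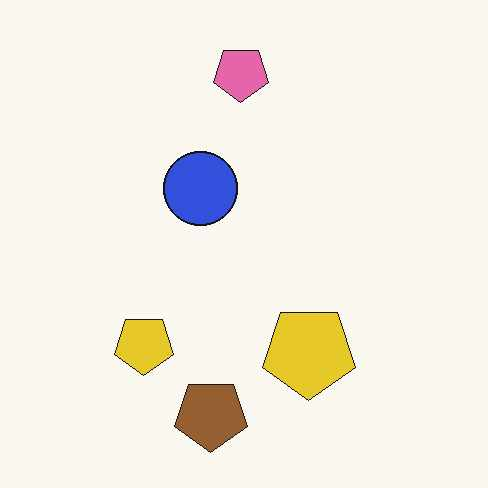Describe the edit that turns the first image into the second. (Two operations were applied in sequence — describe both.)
The image was rotated 180°, then given moderate JPEG compression.

The brown pentagon sits in the top of the first image and the bottom of the second — consistent with a whole-image 180° rotation. Blocky 8×8 compression artifacts appear around shape edges and the flat background shows ringing — characteristic JPEG degradation.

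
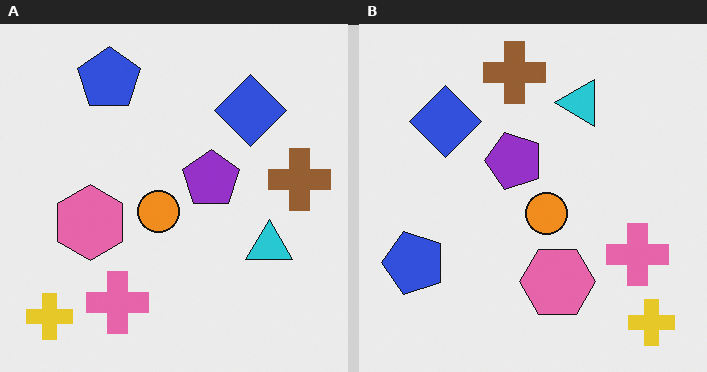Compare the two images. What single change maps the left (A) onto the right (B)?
The right (B) image is the left (A) rotated 90° counter-clockwise.

The yellow cross sits in the bottom-left of the left (A) image and the bottom-right of the right (B) — consistent with a whole-image 90° counter-clockwise rotation.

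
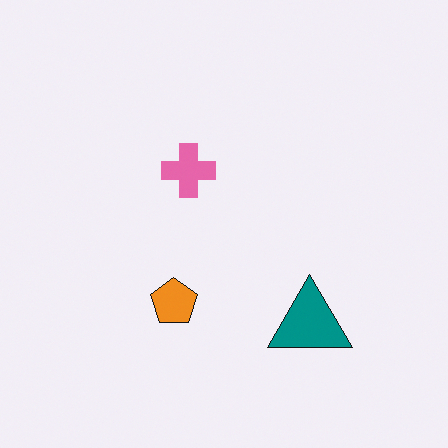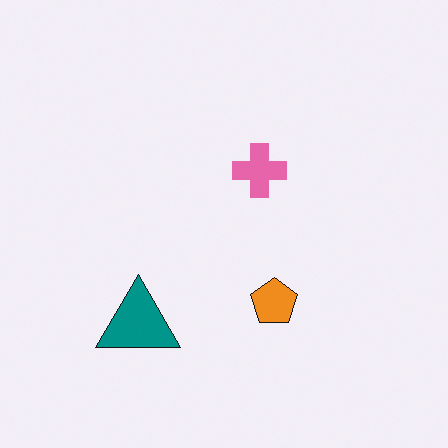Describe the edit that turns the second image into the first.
It was flipped horizontally (left ↔ right).

The teal triangle is in the bottom-left of the second image and the bottom-right of the first — shapes on opposite sides of the vertical midline have swapped in a mirror flip.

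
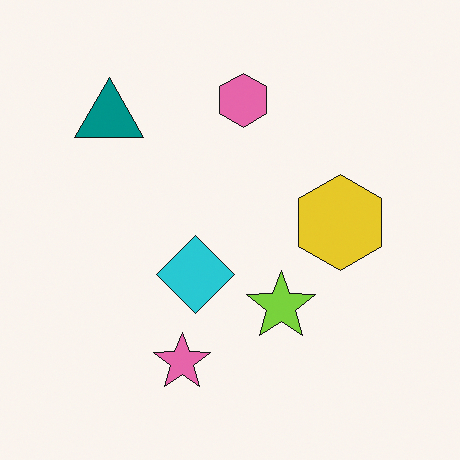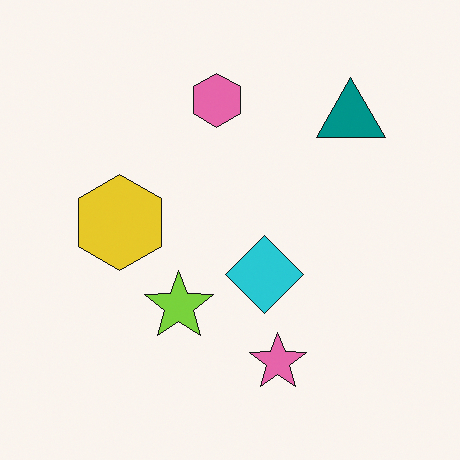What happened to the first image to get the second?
The image was flipped horizontally (left ↔ right).

The teal triangle is in the top-left of the first image and the top-right of the second — shapes on opposite sides of the vertical midline have swapped in a mirror flip.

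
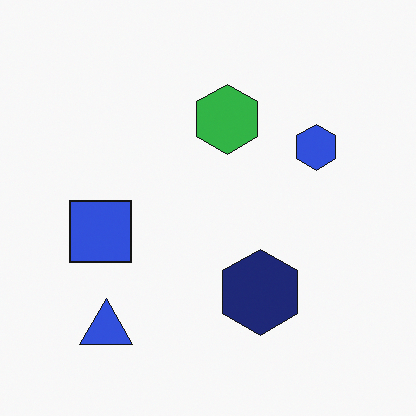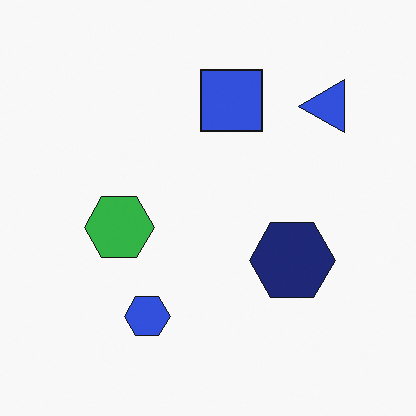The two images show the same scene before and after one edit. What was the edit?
The image was transposed (reflected across the top-left ↔ bottom-right diagonal).

Shapes have swapped their row and column positions — what was in the top-right is now in the bottom-left — a diagonal reflection.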